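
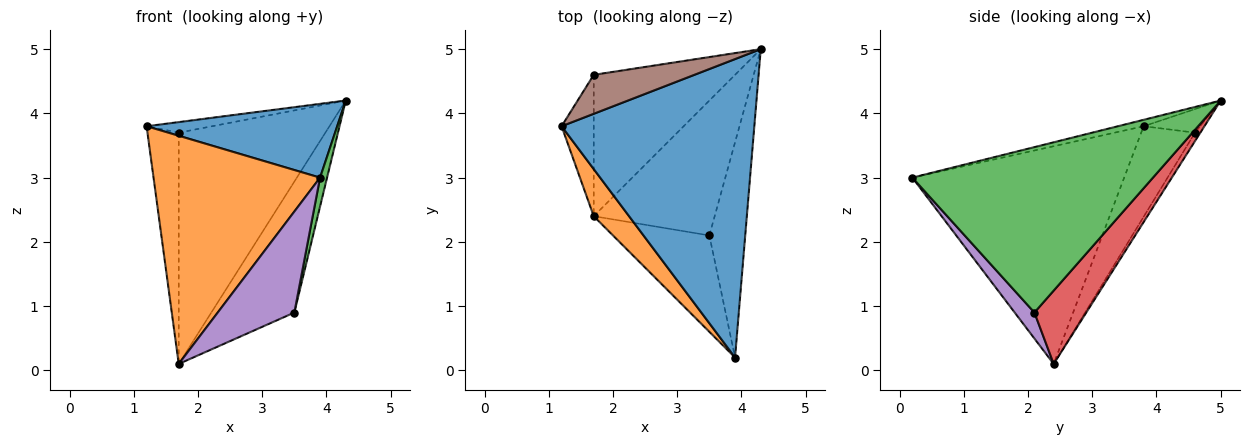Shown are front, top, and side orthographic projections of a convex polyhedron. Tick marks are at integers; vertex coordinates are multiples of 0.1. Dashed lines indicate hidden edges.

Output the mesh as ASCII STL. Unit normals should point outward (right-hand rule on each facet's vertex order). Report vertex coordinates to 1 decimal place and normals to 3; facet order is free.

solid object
 facet normal -0.032 -0.240 0.970
  outer loop
   vertex 3.9 0.2 3.0
   vertex 4.3 5.0 4.2
   vertex 1.2 3.8 3.8
  endloop
 endfacet
 facet normal -0.780 -0.613 0.127
  outer loop
   vertex 1.7 2.4 0.1
   vertex 3.9 0.2 3.0
   vertex 1.2 3.8 3.8
  endloop
 endfacet
 facet normal 0.977 -0.028 -0.212
  outer loop
   vertex 3.5 2.1 0.9
   vertex 4.3 5.0 4.2
   vertex 3.9 0.2 3.0
  endloop
 endfacet
 facet normal 0.399 0.639 -0.658
  outer loop
   vertex 3.5 2.1 0.9
   vertex 1.7 2.4 0.1
   vertex 4.3 5.0 4.2
  endloop
 endfacet
 facet normal 0.183 -0.711 -0.679
  outer loop
   vertex 3.5 2.1 0.9
   vertex 3.9 0.2 3.0
   vertex 1.7 2.4 0.1
  endloop
 endfacet
 facet normal -0.220 0.255 0.941
  outer loop
   vertex 1.7 4.6 3.7
   vertex 1.2 3.8 3.8
   vertex 4.3 5.0 4.2
  endloop
 endfacet
 facet normal -0.827 0.480 -0.293
  outer loop
   vertex 1.7 4.6 3.7
   vertex 1.7 2.4 0.1
   vertex 1.2 3.8 3.8
  endloop
 endfacet
 facet normal -0.031 0.853 -0.521
  outer loop
   vertex 1.7 4.6 3.7
   vertex 4.3 5.0 4.2
   vertex 1.7 2.4 0.1
  endloop
 endfacet
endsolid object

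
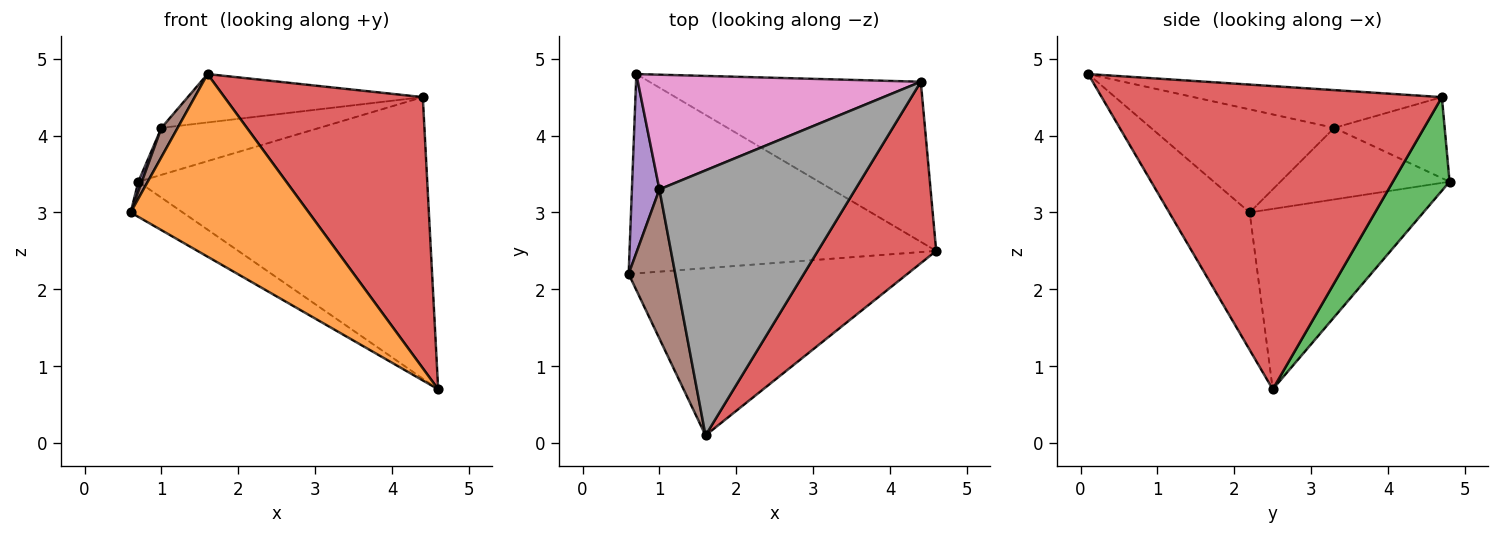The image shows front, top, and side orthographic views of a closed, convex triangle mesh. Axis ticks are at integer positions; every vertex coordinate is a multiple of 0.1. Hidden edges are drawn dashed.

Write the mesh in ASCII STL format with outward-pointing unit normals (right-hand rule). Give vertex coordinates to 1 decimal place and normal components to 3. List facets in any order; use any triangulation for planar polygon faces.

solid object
 facet normal -0.501 0.150 -0.852
  outer loop
   vertex 0.7 4.8 3.4
   vertex 4.6 2.5 0.7
   vertex 0.6 2.2 3.0
  endloop
 endfacet
 facet normal -0.316 -0.700 -0.641
  outer loop
   vertex 1.6 0.1 4.8
   vertex 0.6 2.2 3.0
   vertex 4.6 2.5 0.7
  endloop
 endfacet
 facet normal 0.168 0.857 -0.487
  outer loop
   vertex 4.4 4.7 4.5
   vertex 4.6 2.5 0.7
   vertex 0.7 4.8 3.4
  endloop
 endfacet
 facet normal 0.819 -0.477 0.319
  outer loop
   vertex 4.4 4.7 4.5
   vertex 1.6 0.1 4.8
   vertex 4.6 2.5 0.7
  endloop
 endfacet
 facet normal -0.933 -0.019 0.359
  outer loop
   vertex 1.0 3.3 4.1
   vertex 0.7 4.8 3.4
   vertex 0.6 2.2 3.0
  endloop
 endfacet
 facet normal -0.908 -0.080 0.411
  outer loop
   vertex 1.0 3.3 4.1
   vertex 0.6 2.2 3.0
   vertex 1.6 0.1 4.8
  endloop
 endfacet
 facet normal -0.256 0.366 0.895
  outer loop
   vertex 1.0 3.3 4.1
   vertex 4.4 4.7 4.5
   vertex 0.7 4.8 3.4
  endloop
 endfacet
 facet normal -0.186 0.176 0.966
  outer loop
   vertex 1.0 3.3 4.1
   vertex 1.6 0.1 4.8
   vertex 4.4 4.7 4.5
  endloop
 endfacet
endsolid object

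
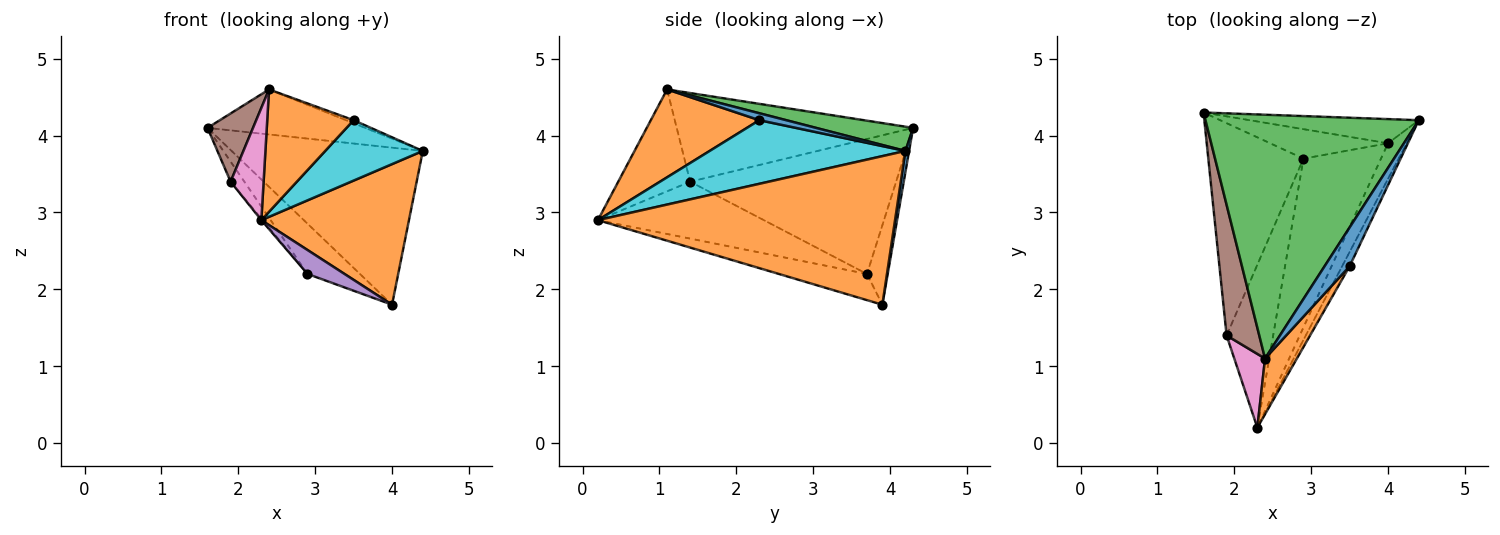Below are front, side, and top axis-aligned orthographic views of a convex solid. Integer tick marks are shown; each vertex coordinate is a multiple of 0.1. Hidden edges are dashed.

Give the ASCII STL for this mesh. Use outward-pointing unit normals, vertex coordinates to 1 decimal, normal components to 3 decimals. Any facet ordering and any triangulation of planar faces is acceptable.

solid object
 facet normal 0.019 0.988 -0.152
  outer loop
   vertex 4.0 3.9 1.8
   vertex 1.6 4.3 4.1
   vertex 4.4 4.2 3.8
  endloop
 endfacet
 facet normal 0.890 -0.442 -0.112
  outer loop
   vertex 4.0 3.9 1.8
   vertex 4.4 4.2 3.8
   vertex 2.3 0.2 2.9
  endloop
 endfacet
 facet normal 0.111 0.180 0.977
  outer loop
   vertex 2.4 1.1 4.6
   vertex 4.4 4.2 3.8
   vertex 1.6 4.3 4.1
  endloop
 endfacet
 facet normal -0.323 0.817 -0.479
  outer loop
   vertex 2.9 3.7 2.2
   vertex 1.6 4.3 4.1
   vertex 4.0 3.9 1.8
  endloop
 endfacet
 facet normal -0.317 -0.133 -0.939
  outer loop
   vertex 2.9 3.7 2.2
   vertex 4.0 3.9 1.8
   vertex 2.3 0.2 2.9
  endloop
 endfacet
 facet normal -0.923 -0.178 0.340
  outer loop
   vertex 1.9 1.4 3.4
   vertex 2.4 1.1 4.6
   vertex 1.6 4.3 4.1
  endloop
 endfacet
 facet normal -0.876 -0.402 0.265
  outer loop
   vertex 1.9 1.4 3.4
   vertex 2.3 0.2 2.9
   vertex 2.4 1.1 4.6
  endloop
 endfacet
 facet normal -0.816 0.055 -0.576
  outer loop
   vertex 1.9 1.4 3.4
   vertex 1.6 4.3 4.1
   vertex 2.9 3.7 2.2
  endloop
 endfacet
 facet normal -0.774 0.006 -0.633
  outer loop
   vertex 1.9 1.4 3.4
   vertex 2.9 3.7 2.2
   vertex 2.3 0.2 2.9
  endloop
 endfacet
 facet normal 0.890 -0.444 -0.105
  outer loop
   vertex 3.5 2.3 4.2
   vertex 2.3 0.2 2.9
   vertex 4.4 4.2 3.8
  endloop
 endfacet
 facet normal 0.266 0.076 0.961
  outer loop
   vertex 3.5 2.3 4.2
   vertex 4.4 4.2 3.8
   vertex 2.4 1.1 4.6
  endloop
 endfacet
 facet normal 0.753 -0.599 0.273
  outer loop
   vertex 3.5 2.3 4.2
   vertex 2.4 1.1 4.6
   vertex 2.3 0.2 2.9
  endloop
 endfacet
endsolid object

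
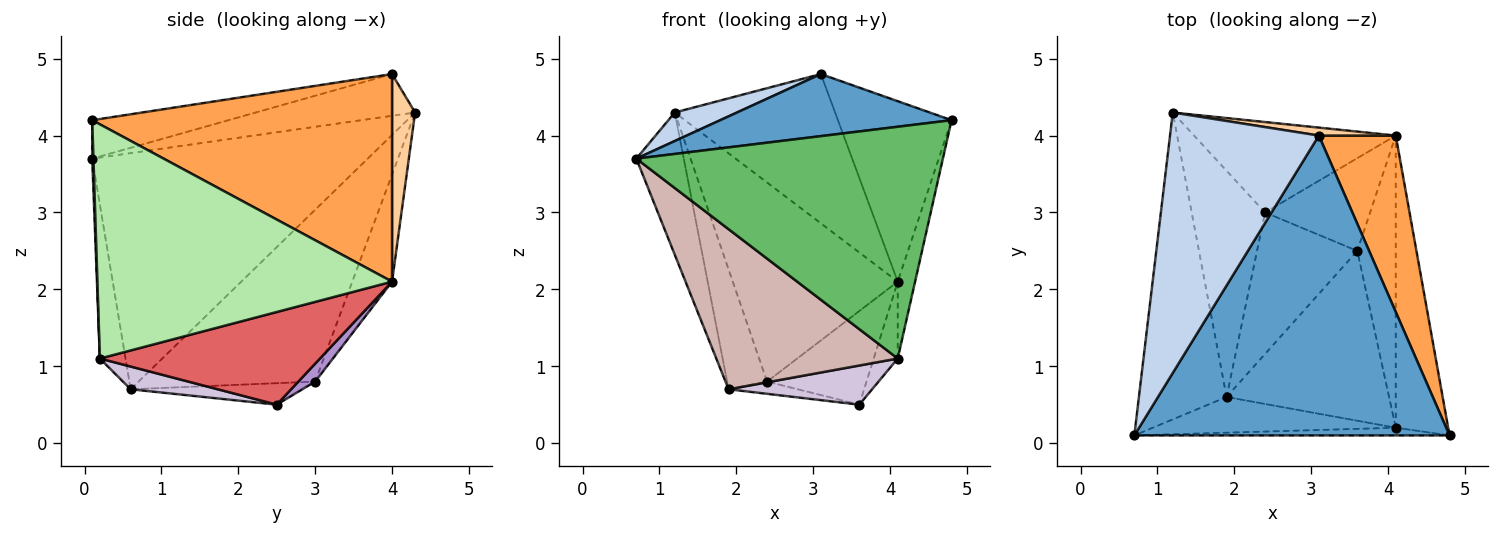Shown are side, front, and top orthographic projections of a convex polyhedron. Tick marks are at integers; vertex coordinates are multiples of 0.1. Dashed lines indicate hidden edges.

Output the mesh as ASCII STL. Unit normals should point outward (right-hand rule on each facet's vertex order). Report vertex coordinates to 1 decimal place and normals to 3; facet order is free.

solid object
 facet normal -0.119 -0.201 0.972
  outer loop
   vertex 3.1 4.0 4.8
   vertex 0.7 0.1 3.7
   vertex 4.8 0.1 4.2
  endloop
 endfacet
 facet normal -0.269 -0.105 0.958
  outer loop
   vertex 3.1 4.0 4.8
   vertex 1.2 4.3 4.3
   vertex 0.7 0.1 3.7
  endloop
 endfacet
 facet normal 0.884 0.335 0.327
  outer loop
   vertex 3.1 4.0 4.8
   vertex 4.8 0.1 4.2
   vertex 4.1 4.0 2.1
  endloop
 endfacet
 facet normal 0.142 0.988 0.053
  outer loop
   vertex 3.1 4.0 4.8
   vertex 4.1 4.0 2.1
   vertex 1.2 4.3 4.3
  endloop
 endfacet
 facet normal 0.004 -0.999 -0.033
  outer loop
   vertex 4.1 0.2 1.1
   vertex 4.8 0.1 4.2
   vertex 0.7 0.1 3.7
  endloop
 endfacet
 facet normal 0.974 0.057 -0.218
  outer loop
   vertex 4.1 0.2 1.1
   vertex 4.1 4.0 2.1
   vertex 4.8 0.1 4.2
  endloop
 endfacet
 facet normal 0.919 0.100 -0.381
  outer loop
   vertex 4.1 0.2 1.1
   vertex 3.6 2.5 0.5
   vertex 4.1 4.0 2.1
  endloop
 endfacet
 facet normal -0.214 0.889 -0.404
  outer loop
   vertex 2.4 3.0 0.8
   vertex 1.2 4.3 4.3
   vertex 4.1 4.0 2.1
  endloop
 endfacet
 facet normal 0.119 0.705 -0.699
  outer loop
   vertex 2.4 3.0 0.8
   vertex 4.1 4.0 2.1
   vertex 3.6 2.5 0.5
  endloop
 endfacet
 facet normal 0.135 -0.223 -0.966
  outer loop
   vertex 1.9 0.6 0.7
   vertex 3.6 2.5 0.5
   vertex 4.1 0.2 1.1
  endloop
 endfacet
 facet normal -0.209 0.084 -0.974
  outer loop
   vertex 1.9 0.6 0.7
   vertex 2.4 3.0 0.8
   vertex 3.6 2.5 0.5
  endloop
 endfacet
 facet normal -0.137 -0.967 -0.216
  outer loop
   vertex 1.9 0.6 0.7
   vertex 4.1 0.2 1.1
   vertex 0.7 0.1 3.7
  endloop
 endfacet
 facet normal -0.925 0.159 -0.344
  outer loop
   vertex 1.9 0.6 0.7
   vertex 0.7 0.1 3.7
   vertex 1.2 4.3 4.3
  endloop
 endfacet
 facet normal -0.900 0.204 -0.384
  outer loop
   vertex 1.9 0.6 0.7
   vertex 1.2 4.3 4.3
   vertex 2.4 3.0 0.8
  endloop
 endfacet
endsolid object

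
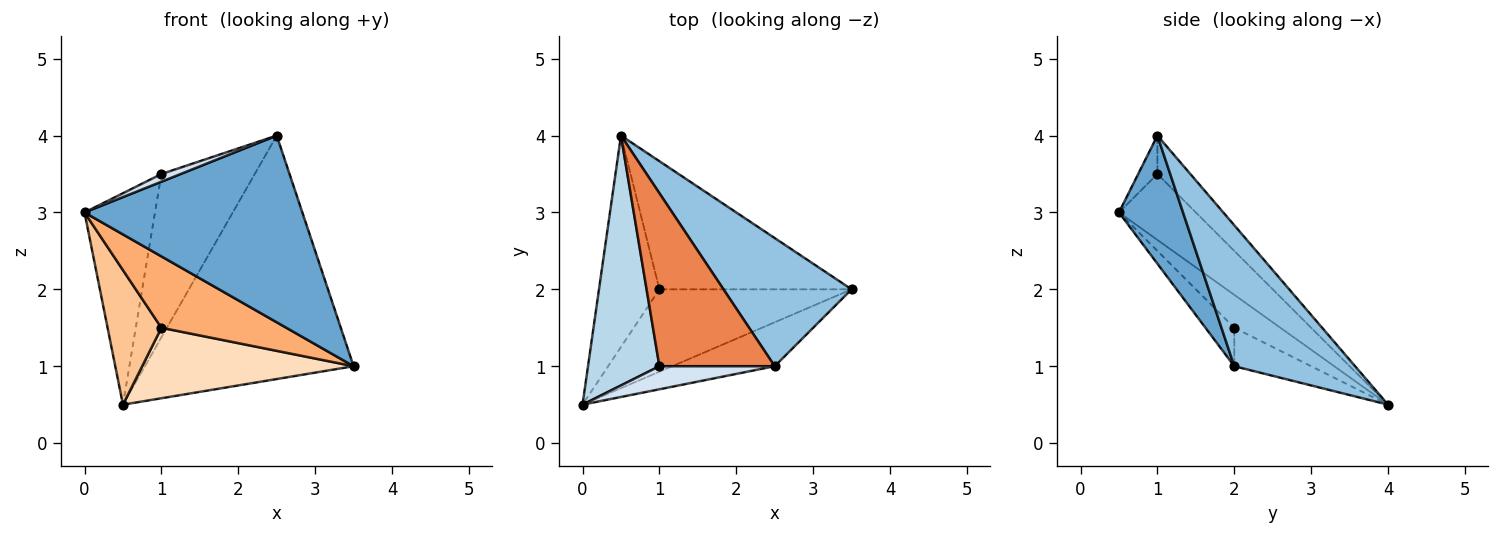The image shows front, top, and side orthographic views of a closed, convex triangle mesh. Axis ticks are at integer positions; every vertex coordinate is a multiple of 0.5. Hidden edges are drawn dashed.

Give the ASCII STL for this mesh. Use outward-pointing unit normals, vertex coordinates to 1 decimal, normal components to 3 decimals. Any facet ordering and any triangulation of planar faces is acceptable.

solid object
 facet normal 0.275 -0.936 -0.220
  outer loop
   vertex 2.5 1.0 4.0
   vertex 0.0 0.5 3.0
   vertex 3.5 2.0 1.0
  endloop
 endfacet
 facet normal 0.456 0.788 0.415
  outer loop
   vertex 2.5 1.0 4.0
   vertex 3.5 2.0 1.0
   vertex 0.5 4.0 0.5
  endloop
 endfacet
 facet normal -0.576 0.528 0.624
  outer loop
   vertex 1.0 1.0 3.5
   vertex 0.5 4.0 0.5
   vertex 0.0 0.5 3.0
  endloop
 endfacet
 facet normal -0.302 -0.302 0.905
  outer loop
   vertex 1.0 1.0 3.5
   vertex 0.0 0.5 3.0
   vertex 2.5 1.0 4.0
  endloop
 endfacet
 facet normal -0.236 0.667 0.707
  outer loop
   vertex 1.0 1.0 3.5
   vertex 2.5 1.0 4.0
   vertex 0.5 4.0 0.5
  endloop
 endfacet
 facet normal -0.149 -0.648 -0.747
  outer loop
   vertex 1.0 2.0 1.5
   vertex 3.5 2.0 1.0
   vertex 0.0 0.5 3.0
  endloop
 endfacet
 facet normal -0.418 -0.488 -0.766
  outer loop
   vertex 1.0 2.0 1.5
   vertex 0.0 0.5 3.0
   vertex 0.5 4.0 0.5
  endloop
 endfacet
 facet normal -0.173 -0.475 -0.863
  outer loop
   vertex 1.0 2.0 1.5
   vertex 0.5 4.0 0.5
   vertex 3.5 2.0 1.0
  endloop
 endfacet
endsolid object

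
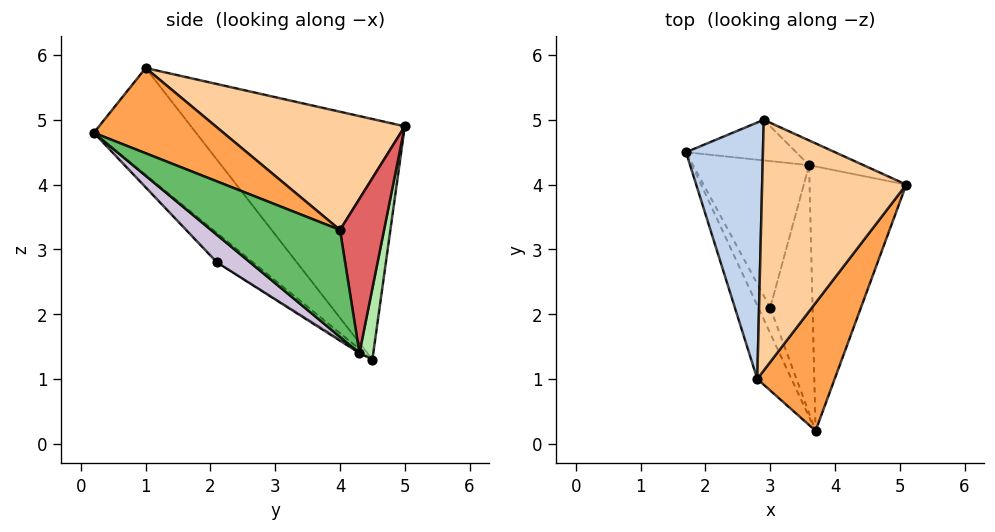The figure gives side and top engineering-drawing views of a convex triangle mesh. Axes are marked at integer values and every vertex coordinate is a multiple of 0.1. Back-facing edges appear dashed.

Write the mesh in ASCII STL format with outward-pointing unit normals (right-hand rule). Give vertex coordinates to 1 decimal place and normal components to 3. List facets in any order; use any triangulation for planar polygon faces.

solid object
 facet normal -0.784 -0.568 -0.251
  outer loop
   vertex 2.8 1.0 5.8
   vertex 1.7 4.5 1.3
   vertex 3.7 0.2 4.8
  endloop
 endfacet
 facet normal -0.948 0.092 0.303
  outer loop
   vertex 2.8 1.0 5.8
   vertex 2.9 5.0 4.9
   vertex 1.7 4.5 1.3
  endloop
 endfacet
 facet normal 0.740 -0.007 0.672
  outer loop
   vertex 2.8 1.0 5.8
   vertex 3.7 0.2 4.8
   vertex 5.1 4.0 3.3
  endloop
 endfacet
 facet normal 0.626 0.156 0.764
  outer loop
   vertex 2.8 1.0 5.8
   vertex 5.1 4.0 3.3
   vertex 2.9 5.0 4.9
  endloop
 endfacet
 facet normal 0.653 -0.474 -0.591
  outer loop
   vertex 3.6 4.3 1.4
   vertex 5.1 4.0 3.3
   vertex 3.7 0.2 4.8
  endloop
 endfacet
 facet normal 0.112 0.978 -0.173
  outer loop
   vertex 3.6 4.3 1.4
   vertex 1.7 4.5 1.3
   vertex 2.9 5.0 4.9
  endloop
 endfacet
 facet normal 0.338 0.934 -0.119
  outer loop
   vertex 3.6 4.3 1.4
   vertex 2.9 5.0 4.9
   vertex 5.1 4.0 3.3
  endloop
 endfacet
 facet normal -0.746 -0.593 -0.302
  outer loop
   vertex 3.0 2.1 2.8
   vertex 3.7 0.2 4.8
   vertex 1.7 4.5 1.3
  endloop
 endfacet
 facet normal -0.012 -0.535 -0.845
  outer loop
   vertex 3.0 2.1 2.8
   vertex 1.7 4.5 1.3
   vertex 3.6 4.3 1.4
  endloop
 endfacet
 facet normal 0.450 -0.564 -0.693
  outer loop
   vertex 3.0 2.1 2.8
   vertex 3.6 4.3 1.4
   vertex 3.7 0.2 4.8
  endloop
 endfacet
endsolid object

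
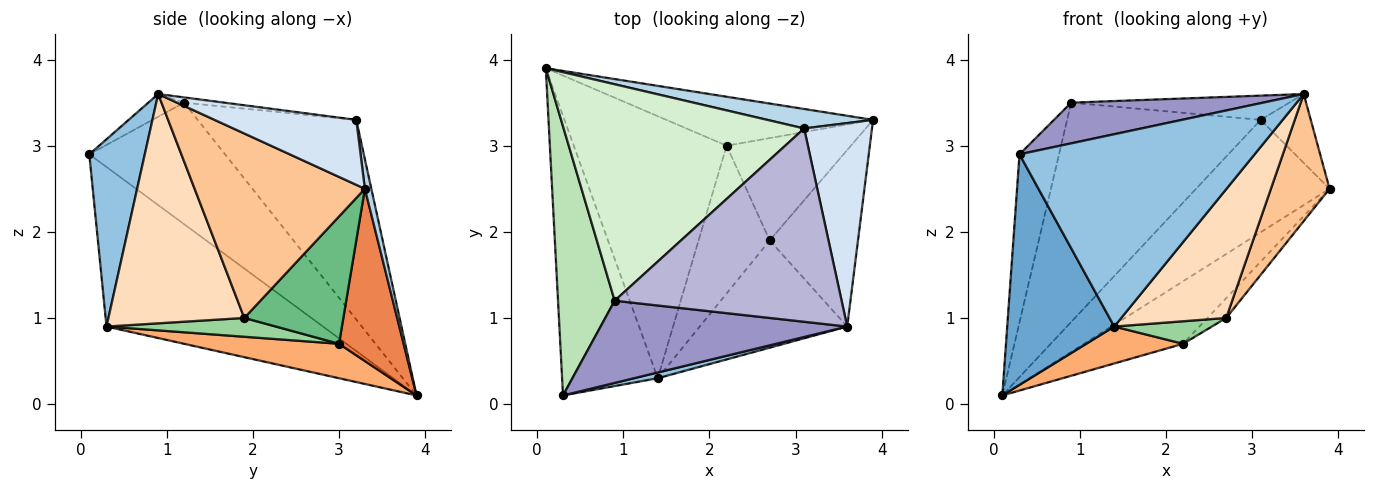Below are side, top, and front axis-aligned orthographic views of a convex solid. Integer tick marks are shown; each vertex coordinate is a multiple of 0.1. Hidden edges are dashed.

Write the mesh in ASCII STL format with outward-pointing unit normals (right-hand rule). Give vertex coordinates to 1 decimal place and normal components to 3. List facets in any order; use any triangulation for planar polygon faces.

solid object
 facet normal -0.790 -0.390 -0.473
  outer loop
   vertex 1.4 0.3 0.9
   vertex 0.3 0.1 2.9
   vertex 0.1 3.9 0.1
  endloop
 endfacet
 facet normal 0.230 -0.973 0.029
  outer loop
   vertex 1.4 0.3 0.9
   vertex 3.6 0.9 3.6
   vertex 0.3 0.1 2.9
  endloop
 endfacet
 facet normal 0.048 0.984 0.171
  outer loop
   vertex 3.1 3.2 3.3
   vertex 3.9 3.3 2.5
   vertex 0.1 3.9 0.1
  endloop
 endfacet
 facet normal 0.672 0.238 0.702
  outer loop
   vertex 3.1 3.2 3.3
   vertex 3.6 0.9 3.6
   vertex 3.9 3.3 2.5
  endloop
 endfacet
 facet normal 0.457 0.701 -0.548
  outer loop
   vertex 2.2 3.0 0.7
   vertex 0.1 3.9 0.1
   vertex 3.9 3.3 2.5
  endloop
 endfacet
 facet normal 0.218 -0.136 -0.966
  outer loop
   vertex 2.2 3.0 0.7
   vertex 1.4 0.3 0.9
   vertex 0.1 3.9 0.1
  endloop
 endfacet
 facet normal 0.861 -0.297 -0.412
  outer loop
   vertex 2.7 1.9 1.0
   vertex 3.9 3.3 2.5
   vertex 3.6 0.9 3.6
  endloop
 endfacet
 facet normal 0.705 -0.545 -0.454
  outer loop
   vertex 2.7 1.9 1.0
   vertex 3.6 0.9 3.6
   vertex 1.4 0.3 0.9
  endloop
 endfacet
 facet normal 0.709 0.134 -0.692
  outer loop
   vertex 2.7 1.9 1.0
   vertex 2.2 3.0 0.7
   vertex 3.9 3.3 2.5
  endloop
 endfacet
 facet normal 0.253 -0.146 -0.956
  outer loop
   vertex 2.7 1.9 1.0
   vertex 1.4 0.3 0.9
   vertex 2.2 3.0 0.7
  endloop
 endfacet
 facet normal -0.876 0.255 0.409
  outer loop
   vertex 0.9 1.2 3.5
   vertex 0.1 3.9 0.1
   vertex 0.3 0.1 2.9
  endloop
 endfacet
 facet normal -0.504 0.615 0.607
  outer loop
   vertex 0.9 1.2 3.5
   vertex 3.1 3.2 3.3
   vertex 0.1 3.9 0.1
  endloop
 endfacet
 facet normal -0.082 -0.442 0.893
  outer loop
   vertex 0.9 1.2 3.5
   vertex 0.3 0.1 2.9
   vertex 3.6 0.9 3.6
  endloop
 endfacet
 facet normal -0.023 0.124 0.992
  outer loop
   vertex 0.9 1.2 3.5
   vertex 3.6 0.9 3.6
   vertex 3.1 3.2 3.3
  endloop
 endfacet
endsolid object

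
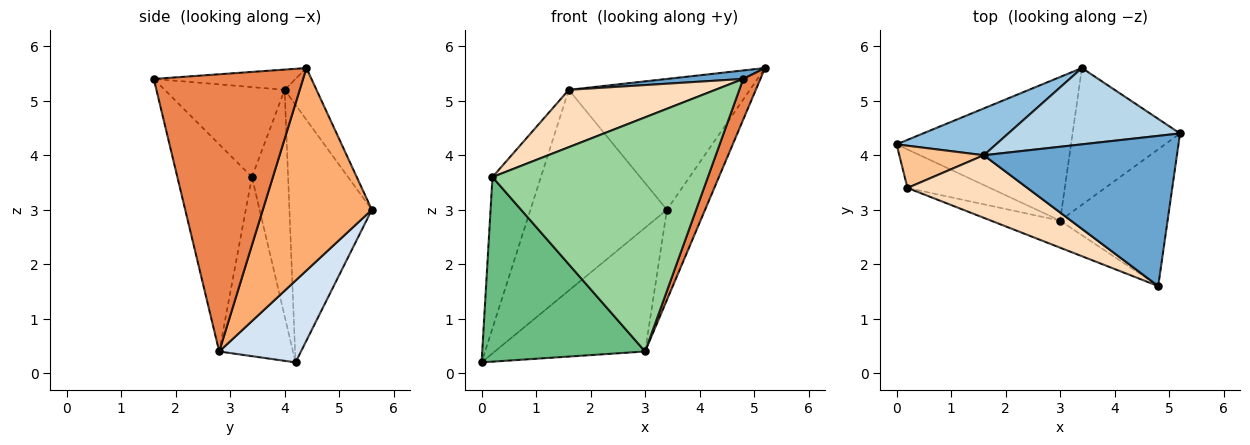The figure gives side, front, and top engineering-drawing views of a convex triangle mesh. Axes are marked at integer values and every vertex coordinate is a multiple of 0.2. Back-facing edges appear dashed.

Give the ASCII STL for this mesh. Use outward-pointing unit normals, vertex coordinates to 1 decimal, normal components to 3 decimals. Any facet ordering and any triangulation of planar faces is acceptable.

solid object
 facet normal -0.104 -0.056 0.993
  outer loop
   vertex 1.6 4.0 5.2
   vertex 4.8 1.6 5.4
   vertex 5.2 4.4 5.6
  endloop
 endfacet
 facet normal -0.507 0.839 0.196
  outer loop
   vertex 1.6 4.0 5.2
   vertex 3.4 5.6 3.0
   vertex 0.0 4.2 0.2
  endloop
 endfacet
 facet normal -0.150 0.854 0.498
  outer loop
   vertex 1.6 4.0 5.2
   vertex 5.2 4.4 5.6
   vertex 3.4 5.6 3.0
  endloop
 endfacet
 facet normal 0.335 0.615 -0.714
  outer loop
   vertex 3.0 2.8 0.4
   vertex 0.0 4.2 0.2
   vertex 3.4 5.6 3.0
  endloop
 endfacet
 facet normal 0.927 -0.107 -0.359
  outer loop
   vertex 3.0 2.8 0.4
   vertex 5.2 4.4 5.6
   vertex 4.8 1.6 5.4
  endloop
 endfacet
 facet normal 0.844 0.295 -0.448
  outer loop
   vertex 3.0 2.8 0.4
   vertex 3.4 5.6 3.0
   vertex 5.2 4.4 5.6
  endloop
 endfacet
 facet normal -0.584 0.782 0.218
  outer loop
   vertex 0.2 3.4 3.6
   vertex 1.6 4.0 5.2
   vertex 0.0 4.2 0.2
  endloop
 endfacet
 facet normal -0.484 -0.591 0.645
  outer loop
   vertex 0.2 3.4 3.6
   vertex 4.8 1.6 5.4
   vertex 1.6 4.0 5.2
  endloop
 endfacet
 facet normal -0.405 -0.895 -0.187
  outer loop
   vertex 0.2 3.4 3.6
   vertex 0.0 4.2 0.2
   vertex 3.0 2.8 0.4
  endloop
 endfacet
 facet normal -0.325 -0.939 -0.108
  outer loop
   vertex 0.2 3.4 3.6
   vertex 3.0 2.8 0.4
   vertex 4.8 1.6 5.4
  endloop
 endfacet
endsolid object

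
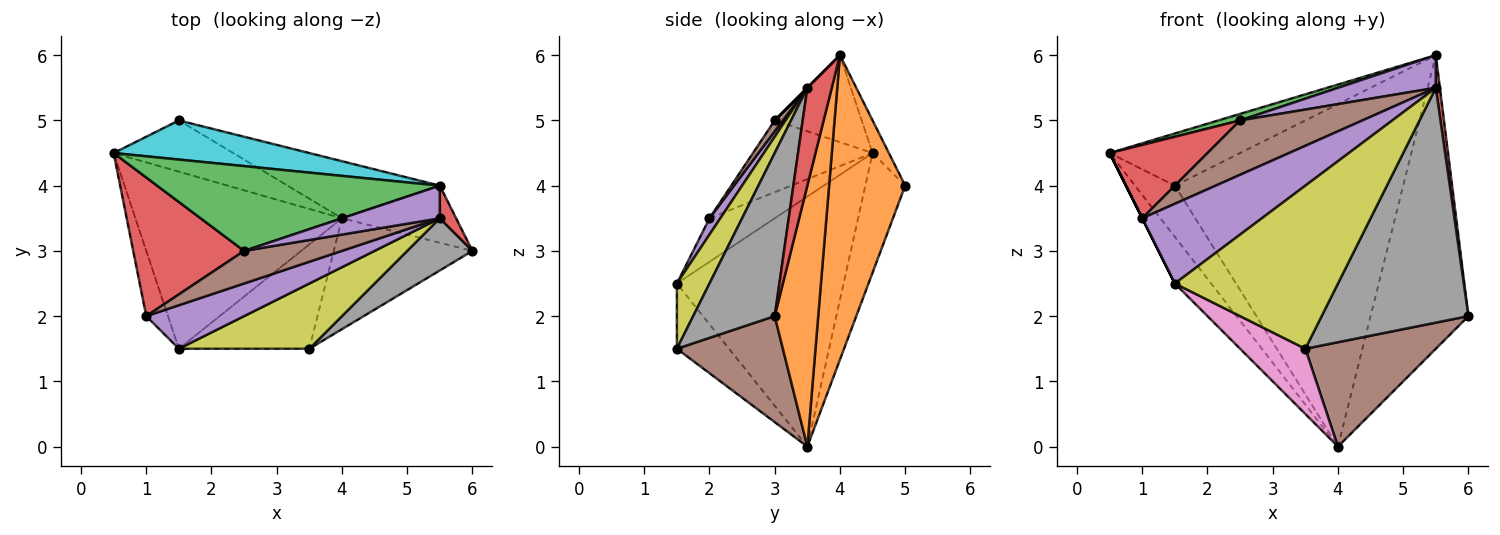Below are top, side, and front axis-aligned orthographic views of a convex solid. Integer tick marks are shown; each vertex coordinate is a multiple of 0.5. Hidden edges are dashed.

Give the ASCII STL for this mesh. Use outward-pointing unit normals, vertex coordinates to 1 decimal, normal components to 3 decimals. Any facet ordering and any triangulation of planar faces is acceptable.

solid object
 facet normal -0.760 0.165 -0.628
  outer loop
   vertex 4.0 3.5 0.0
   vertex 1.5 1.5 2.5
   vertex 0.5 4.5 4.5
  endloop
 endfacet
 facet normal 0.400 0.900 -0.175
  outer loop
   vertex 4.0 3.5 0.0
   vertex 5.5 4.0 6.0
   vertex 6.0 3.0 2.0
  endloop
 endfacet
 facet normal -0.293 -0.073 0.953
  outer loop
   vertex 2.5 3.0 5.0
   vertex 5.5 4.0 6.0
   vertex 0.5 4.5 4.5
  endloop
 endfacet
 facet normal 0.973 -0.162 0.162
  outer loop
   vertex 5.5 3.5 5.5
   vertex 6.0 3.0 2.0
   vertex 5.5 4.0 6.0
  endloop
 endfacet
 facet normal 0.000 -0.707 0.707
  outer loop
   vertex 5.5 3.5 5.5
   vertex 5.5 4.0 6.0
   vertex 2.5 3.0 5.0
  endloop
 endfacet
 facet normal 0.487 -0.599 -0.636
  outer loop
   vertex 3.5 1.5 1.5
   vertex 4.0 3.5 0.0
   vertex 6.0 3.0 2.0
  endloop
 endfacet
 facet normal -0.390 -0.488 -0.781
  outer loop
   vertex 3.5 1.5 1.5
   vertex 1.5 1.5 2.5
   vertex 4.0 3.5 0.0
  endloop
 endfacet
 facet normal 0.477 -0.858 0.191
  outer loop
   vertex 3.5 1.5 1.5
   vertex 6.0 3.0 2.0
   vertex 5.5 3.5 5.5
  endloop
 endfacet
 facet normal 0.183 -0.913 0.365
  outer loop
   vertex 3.5 1.5 1.5
   vertex 5.5 3.5 5.5
   vertex 1.5 1.5 2.5
  endloop
 endfacet
 facet normal -0.100 0.796 0.597
  outer loop
   vertex 1.5 5.0 4.0
   vertex 0.5 4.5 4.5
   vertex 5.5 4.0 6.0
  endloop
 endfacet
 facet normal -0.577 0.577 -0.577
  outer loop
   vertex 1.5 5.0 4.0
   vertex 4.0 3.5 0.0
   vertex 0.5 4.5 4.5
  endloop
 endfacet
 facet normal 0.312 0.937 -0.156
  outer loop
   vertex 1.5 5.0 4.0
   vertex 5.5 4.0 6.0
   vertex 4.0 3.5 0.0
  endloop
 endfacet
 facet normal -0.894 0.000 -0.447
  outer loop
   vertex 1.0 2.0 3.5
   vertex 0.5 4.5 4.5
   vertex 1.5 1.5 2.5
  endloop
 endfacet
 facet normal -0.496 -0.406 0.767
  outer loop
   vertex 1.0 2.0 3.5
   vertex 2.5 3.0 5.0
   vertex 0.5 4.5 4.5
  endloop
 endfacet
 facet normal 0.080 -0.875 0.477
  outer loop
   vertex 1.0 2.0 3.5
   vertex 1.5 1.5 2.5
   vertex 5.5 3.5 5.5
  endloop
 endfacet
 facet normal 0.057 -0.856 0.514
  outer loop
   vertex 1.0 2.0 3.5
   vertex 5.5 3.5 5.5
   vertex 2.5 3.0 5.0
  endloop
 endfacet
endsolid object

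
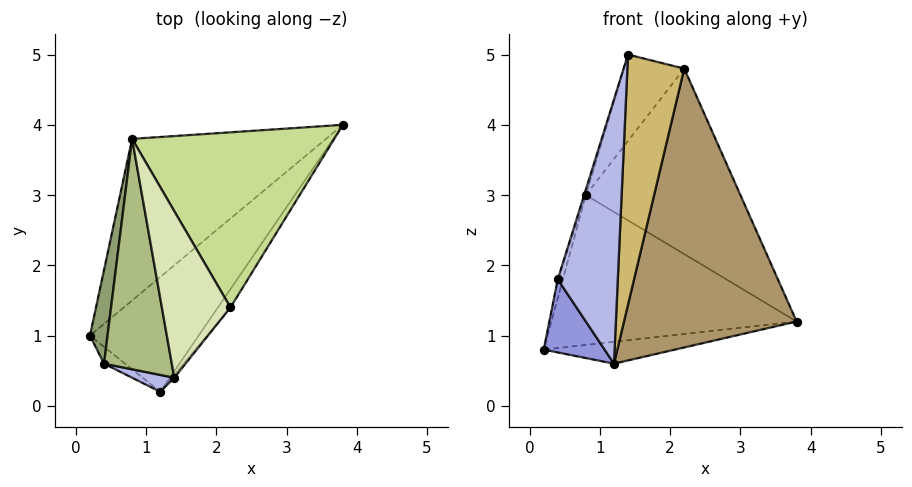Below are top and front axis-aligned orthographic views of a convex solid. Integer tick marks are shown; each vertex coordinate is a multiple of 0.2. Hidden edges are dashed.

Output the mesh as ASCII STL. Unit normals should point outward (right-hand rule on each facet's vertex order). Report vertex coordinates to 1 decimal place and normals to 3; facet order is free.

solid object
 facet normal -0.047 0.187 -0.981
  outer loop
   vertex 1.2 0.2 0.6
   vertex 0.2 1.0 0.8
   vertex 3.8 4.0 1.2
  endloop
 endfacet
 facet normal -0.437 0.612 -0.660
  outer loop
   vertex 0.8 3.8 3.0
   vertex 3.8 4.0 1.2
   vertex 0.2 1.0 0.8
  endloop
 endfacet
 facet normal -0.636 -0.752 -0.173
  outer loop
   vertex 0.4 0.6 1.8
   vertex 0.2 1.0 0.8
   vertex 1.2 0.2 0.6
  endloop
 endfacet
 facet normal -0.374 -0.925 0.059
  outer loop
   vertex 0.4 0.6 1.8
   vertex 1.2 0.2 0.6
   vertex 1.4 0.4 5.0
  endloop
 endfacet
 facet normal -0.976 0.042 0.212
  outer loop
   vertex 0.4 0.6 1.8
   vertex 0.8 3.8 3.0
   vertex 0.2 1.0 0.8
  endloop
 endfacet
 facet normal -0.954 0.007 0.299
  outer loop
   vertex 0.4 0.6 1.8
   vertex 1.4 0.4 5.0
   vertex 0.8 3.8 3.0
  endloop
 endfacet
 facet normal 0.342 0.683 0.645
  outer loop
   vertex 2.2 1.4 4.8
   vertex 3.8 4.0 1.2
   vertex 0.8 3.8 3.0
  endloop
 endfacet
 facet normal -0.333 0.434 0.837
  outer loop
   vertex 2.2 1.4 4.8
   vertex 0.8 3.8 3.0
   vertex 1.4 0.4 5.0
  endloop
 endfacet
 facet normal 0.827 -0.560 -0.037
  outer loop
   vertex 2.2 1.4 4.8
   vertex 1.2 0.2 0.6
   vertex 3.8 4.0 1.2
  endloop
 endfacet
 facet normal 0.780 -0.626 -0.007
  outer loop
   vertex 2.2 1.4 4.8
   vertex 1.4 0.4 5.0
   vertex 1.2 0.2 0.6
  endloop
 endfacet
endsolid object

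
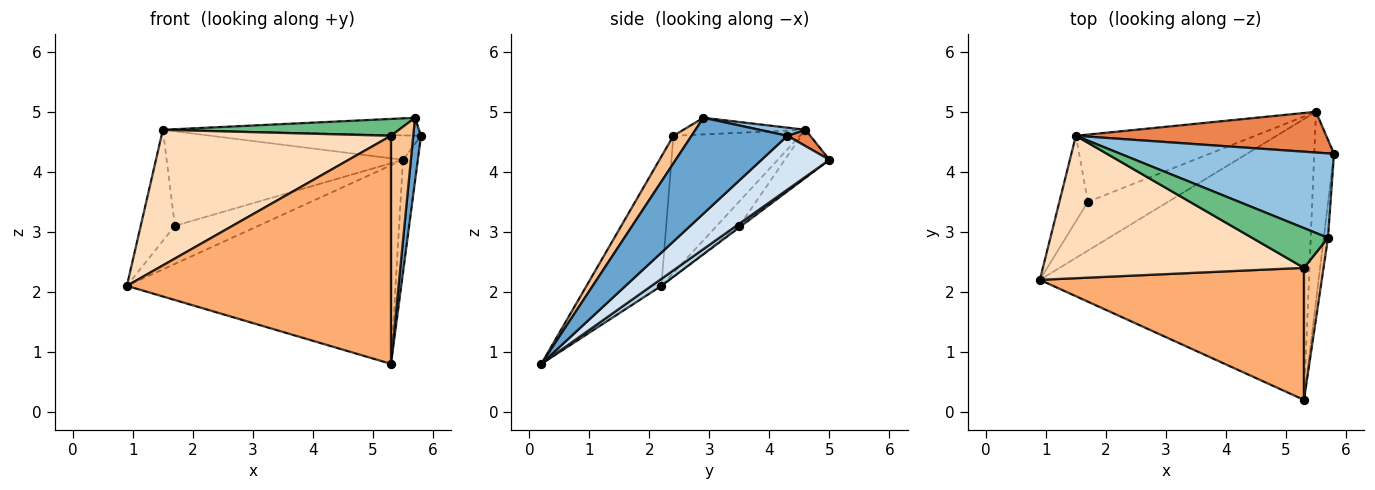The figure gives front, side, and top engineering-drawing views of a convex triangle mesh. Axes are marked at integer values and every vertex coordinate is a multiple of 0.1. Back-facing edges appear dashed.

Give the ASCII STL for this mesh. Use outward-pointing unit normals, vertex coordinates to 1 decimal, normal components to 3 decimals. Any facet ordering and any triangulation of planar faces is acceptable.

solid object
 facet normal 0.996 -0.081 -0.044
  outer loop
   vertex 5.7 2.9 4.9
   vertex 5.3 0.2 0.8
   vertex 5.8 4.3 4.6
  endloop
 endfacet
 facet normal 0.037 0.207 0.978
  outer loop
   vertex 1.5 4.6 4.7
   vertex 5.7 2.9 4.9
   vertex 5.8 4.3 4.6
  endloop
 endfacet
 facet normal 0.021 0.577 -0.816
  outer loop
   vertex 5.5 5.0 4.2
   vertex 5.3 0.2 0.8
   vertex 0.9 2.2 2.1
  endloop
 endfacet
 facet normal 0.919 0.201 -0.338
  outer loop
   vertex 5.5 5.0 4.2
   vertex 5.8 4.3 4.6
   vertex 5.3 0.2 0.8
  endloop
 endfacet
 facet normal 0.056 0.513 0.856
  outer loop
   vertex 5.5 5.0 4.2
   vertex 1.5 4.6 4.7
   vertex 5.8 4.3 4.6
  endloop
 endfacet
 facet normal -0.238 -0.840 0.487
  outer loop
   vertex 5.3 2.4 4.6
   vertex 0.9 2.2 2.1
   vertex 5.3 0.2 0.8
  endloop
 endfacet
 facet normal 0.577 -0.707 0.409
  outer loop
   vertex 5.3 2.4 4.6
   vertex 5.3 0.2 0.8
   vertex 5.7 2.9 4.9
  endloop
 endfacet
 facet normal -0.355 -0.645 0.677
  outer loop
   vertex 5.3 2.4 4.6
   vertex 1.5 4.6 4.7
   vertex 0.9 2.2 2.1
  endloop
 endfacet
 facet normal -0.198 -0.383 0.902
  outer loop
   vertex 5.3 2.4 4.6
   vertex 5.7 2.9 4.9
   vertex 1.5 4.6 4.7
  endloop
 endfacet
 facet normal -0.465 0.702 -0.540
  outer loop
   vertex 1.7 3.5 3.1
   vertex 0.9 2.2 2.1
   vertex 1.5 4.6 4.7
  endloop
 endfacet
 facet normal -0.015 0.615 -0.788
  outer loop
   vertex 1.7 3.5 3.1
   vertex 5.5 5.0 4.2
   vertex 0.9 2.2 2.1
  endloop
 endfacet
 facet normal -0.152 0.805 -0.573
  outer loop
   vertex 1.7 3.5 3.1
   vertex 1.5 4.6 4.7
   vertex 5.5 5.0 4.2
  endloop
 endfacet
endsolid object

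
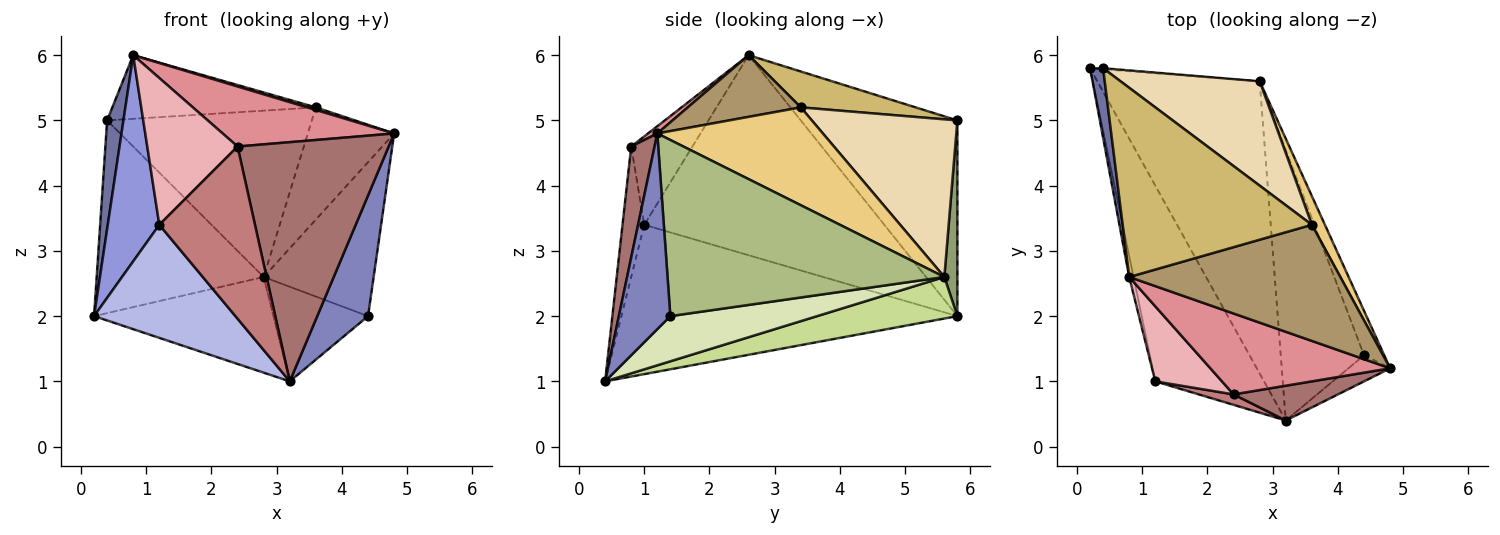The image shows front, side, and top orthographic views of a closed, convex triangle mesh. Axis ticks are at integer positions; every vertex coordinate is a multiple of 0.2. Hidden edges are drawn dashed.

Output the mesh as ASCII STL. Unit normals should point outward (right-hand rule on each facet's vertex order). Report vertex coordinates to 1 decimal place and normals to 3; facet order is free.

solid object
 facet normal -0.992 -0.103 0.066
  outer loop
   vertex 0.4 5.8 5.0
   vertex 0.2 5.8 2.0
   vertex 0.8 2.6 6.0
  endloop
 endfacet
 facet normal 0.704 -0.694 -0.150
  outer loop
   vertex 4.4 1.4 2.0
   vertex 4.8 1.2 4.8
   vertex 3.2 0.4 1.0
  endloop
 endfacet
 facet normal -0.978 -0.210 -0.021
  outer loop
   vertex 1.2 1.0 3.4
   vertex 0.8 2.6 6.0
   vertex 0.2 5.8 2.0
  endloop
 endfacet
 facet normal -0.765 -0.322 -0.557
  outer loop
   vertex 1.2 1.0 3.4
   vertex 0.2 5.8 2.0
   vertex 3.2 0.4 1.0
  endloop
 endfacet
 facet normal 0.078 0.997 -0.005
  outer loop
   vertex 2.8 5.6 2.6
   vertex 0.2 5.8 2.0
   vertex 0.4 5.8 5.0
  endloop
 endfacet
 facet normal 0.924 0.367 -0.106
  outer loop
   vertex 2.8 5.6 2.6
   vertex 4.8 1.2 4.8
   vertex 4.4 1.4 2.0
  endloop
 endfacet
 facet normal 0.236 0.302 -0.923
  outer loop
   vertex 2.8 5.6 2.6
   vertex 3.2 0.4 1.0
   vertex 0.2 5.8 2.0
  endloop
 endfacet
 facet normal 0.456 0.294 -0.840
  outer loop
   vertex 2.8 5.6 2.6
   vertex 4.4 1.4 2.0
   vertex 3.2 0.4 1.0
  endloop
 endfacet
 facet normal 0.280 -0.022 0.960
  outer loop
   vertex 3.6 3.4 5.2
   vertex 0.8 2.6 6.0
   vertex 4.8 1.2 4.8
  endloop
 endfacet
 facet normal 0.177 0.314 0.933
  outer loop
   vertex 3.6 3.4 5.2
   vertex 0.4 5.8 5.0
   vertex 0.8 2.6 6.0
  endloop
 endfacet
 facet normal 0.881 0.459 0.117
  outer loop
   vertex 3.6 3.4 5.2
   vertex 4.8 1.2 4.8
   vertex 2.8 5.6 2.6
  endloop
 endfacet
 facet normal 0.516 0.726 0.455
  outer loop
   vertex 3.6 3.4 5.2
   vertex 2.8 5.6 2.6
   vertex 0.4 5.8 5.0
  endloop
 endfacet
 facet normal 0.151 -0.978 0.142
  outer loop
   vertex 2.4 0.8 4.6
   vertex 3.2 0.4 1.0
   vertex 4.8 1.2 4.8
  endloop
 endfacet
 facet normal -0.221 -0.973 0.059
  outer loop
   vertex 2.4 0.8 4.6
   vertex 1.2 1.0 3.4
   vertex 3.2 0.4 1.0
  endloop
 endfacet
 facet normal 0.032 -0.596 0.803
  outer loop
   vertex 2.4 0.8 4.6
   vertex 4.8 1.2 4.8
   vertex 0.8 2.6 6.0
  endloop
 endfacet
 facet normal -0.517 -0.762 0.390
  outer loop
   vertex 2.4 0.8 4.6
   vertex 0.8 2.6 6.0
   vertex 1.2 1.0 3.4
  endloop
 endfacet
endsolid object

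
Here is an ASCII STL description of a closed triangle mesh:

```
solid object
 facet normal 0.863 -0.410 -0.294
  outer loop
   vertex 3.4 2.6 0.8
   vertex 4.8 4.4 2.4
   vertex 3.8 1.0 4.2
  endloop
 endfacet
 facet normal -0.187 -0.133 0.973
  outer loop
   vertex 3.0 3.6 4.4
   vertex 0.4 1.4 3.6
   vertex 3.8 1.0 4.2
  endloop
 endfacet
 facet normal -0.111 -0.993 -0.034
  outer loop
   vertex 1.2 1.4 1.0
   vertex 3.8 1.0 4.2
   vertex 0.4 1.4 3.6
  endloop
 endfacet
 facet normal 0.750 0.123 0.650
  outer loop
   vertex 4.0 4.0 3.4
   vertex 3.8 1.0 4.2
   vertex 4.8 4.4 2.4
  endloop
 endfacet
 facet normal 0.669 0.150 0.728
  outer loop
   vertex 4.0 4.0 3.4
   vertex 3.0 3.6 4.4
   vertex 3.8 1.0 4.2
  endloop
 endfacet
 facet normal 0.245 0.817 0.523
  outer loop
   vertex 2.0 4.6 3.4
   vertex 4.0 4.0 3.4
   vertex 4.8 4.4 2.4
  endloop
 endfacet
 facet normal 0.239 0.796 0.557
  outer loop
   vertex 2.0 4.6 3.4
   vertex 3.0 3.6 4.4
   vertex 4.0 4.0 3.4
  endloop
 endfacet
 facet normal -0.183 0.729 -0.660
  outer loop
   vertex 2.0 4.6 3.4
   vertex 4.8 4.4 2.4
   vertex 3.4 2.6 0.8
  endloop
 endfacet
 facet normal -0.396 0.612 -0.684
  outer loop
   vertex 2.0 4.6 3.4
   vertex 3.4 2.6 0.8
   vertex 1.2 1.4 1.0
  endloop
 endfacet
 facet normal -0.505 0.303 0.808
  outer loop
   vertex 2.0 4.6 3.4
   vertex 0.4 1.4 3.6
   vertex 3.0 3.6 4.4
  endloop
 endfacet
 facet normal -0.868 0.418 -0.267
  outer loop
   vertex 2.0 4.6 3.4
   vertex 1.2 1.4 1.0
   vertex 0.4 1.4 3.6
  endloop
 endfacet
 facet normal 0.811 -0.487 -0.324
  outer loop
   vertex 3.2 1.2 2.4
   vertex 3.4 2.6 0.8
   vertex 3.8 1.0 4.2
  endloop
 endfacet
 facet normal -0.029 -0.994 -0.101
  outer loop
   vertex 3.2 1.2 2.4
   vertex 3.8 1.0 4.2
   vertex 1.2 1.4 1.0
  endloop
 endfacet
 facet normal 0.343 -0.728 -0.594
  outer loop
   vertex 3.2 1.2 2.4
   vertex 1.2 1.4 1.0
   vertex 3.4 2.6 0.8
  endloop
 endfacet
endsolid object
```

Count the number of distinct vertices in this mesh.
9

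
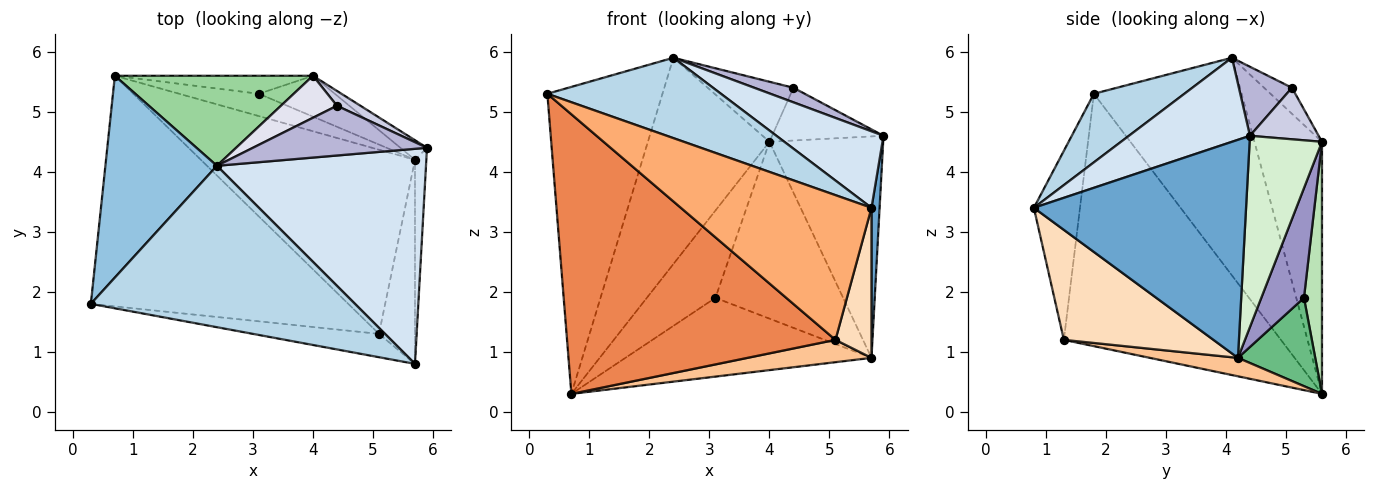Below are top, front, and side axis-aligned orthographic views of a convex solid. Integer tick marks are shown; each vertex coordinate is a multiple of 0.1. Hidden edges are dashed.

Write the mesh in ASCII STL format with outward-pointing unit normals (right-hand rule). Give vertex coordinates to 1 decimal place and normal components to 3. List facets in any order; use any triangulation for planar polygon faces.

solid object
 facet normal 0.998 -0.038 -0.052
  outer loop
   vertex 5.7 4.2 0.9
   vertex 5.9 4.4 4.6
   vertex 5.7 0.8 3.4
  endloop
 endfacet
 facet normal -0.731 0.570 0.375
  outer loop
   vertex 2.4 4.1 5.9
   vertex 0.7 5.6 0.3
   vertex 0.3 1.8 5.3
  endloop
 endfacet
 facet normal 0.226 -0.434 0.872
  outer loop
   vertex 2.4 4.1 5.9
   vertex 0.3 1.8 5.3
   vertex 5.7 0.8 3.4
  endloop
 endfacet
 facet normal 0.354 -0.313 0.881
  outer loop
   vertex 2.4 4.1 5.9
   vertex 5.7 0.8 3.4
   vertex 5.9 4.4 4.6
  endloop
 endfacet
 facet normal -0.529 -0.655 -0.540
  outer loop
   vertex 5.1 1.3 1.2
   vertex 0.3 1.8 5.3
   vertex 0.7 5.6 0.3
  endloop
 endfacet
 facet normal -0.232 -0.960 -0.155
  outer loop
   vertex 5.1 1.3 1.2
   vertex 5.7 0.8 3.4
   vertex 0.3 1.8 5.3
  endloop
 endfacet
 facet normal 0.085 -0.120 -0.989
  outer loop
   vertex 5.1 1.3 1.2
   vertex 0.7 5.6 0.3
   vertex 5.7 4.2 0.9
  endloop
 endfacet
 facet normal 0.926 -0.223 -0.303
  outer loop
   vertex 5.1 1.3 1.2
   vertex 5.7 4.2 0.9
   vertex 5.7 0.8 3.4
  endloop
 endfacet
 facet normal 0.289 0.921 -0.261
  outer loop
   vertex 3.1 5.3 1.9
   vertex 5.7 4.2 0.9
   vertex 0.7 5.6 0.3
  endloop
 endfacet
 facet normal -0.454 0.817 0.357
  outer loop
   vertex 4.0 5.6 4.5
   vertex 0.7 5.6 0.3
   vertex 2.4 4.1 5.9
  endloop
 endfacet
 facet normal 0.249 0.949 -0.196
  outer loop
   vertex 4.0 5.6 4.5
   vertex 3.1 5.3 1.9
   vertex 0.7 5.6 0.3
  endloop
 endfacet
 facet normal 0.535 0.841 -0.074
  outer loop
   vertex 4.0 5.6 4.5
   vertex 5.9 4.4 4.6
   vertex 5.7 4.2 0.9
  endloop
 endfacet
 facet normal 0.310 0.926 -0.214
  outer loop
   vertex 4.0 5.6 4.5
   vertex 5.7 4.2 0.9
   vertex 3.1 5.3 1.9
  endloop
 endfacet
 facet normal 0.356 -0.263 0.897
  outer loop
   vertex 4.4 5.1 5.4
   vertex 2.4 4.1 5.9
   vertex 5.9 4.4 4.6
  endloop
 endfacet
 facet normal 0.511 0.828 0.233
  outer loop
   vertex 4.4 5.1 5.4
   vertex 5.9 4.4 4.6
   vertex 4.0 5.6 4.5
  endloop
 endfacet
 facet normal -0.257 0.792 0.554
  outer loop
   vertex 4.4 5.1 5.4
   vertex 4.0 5.6 4.5
   vertex 2.4 4.1 5.9
  endloop
 endfacet
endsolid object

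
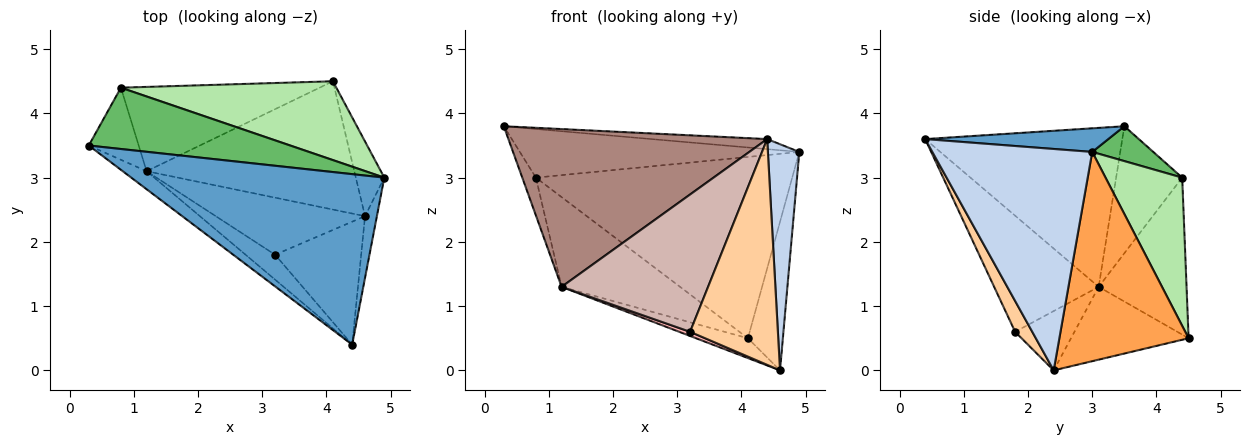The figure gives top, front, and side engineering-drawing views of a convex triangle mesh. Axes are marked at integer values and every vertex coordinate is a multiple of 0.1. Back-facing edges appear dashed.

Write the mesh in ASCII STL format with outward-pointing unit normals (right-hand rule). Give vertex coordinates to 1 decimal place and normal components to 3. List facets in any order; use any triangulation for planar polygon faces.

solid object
 facet normal 0.093 0.059 0.994
  outer loop
   vertex 4.4 0.4 3.6
   vertex 4.9 3.0 3.4
   vertex 0.3 3.5 3.8
  endloop
 endfacet
 facet normal 0.980 -0.192 -0.052
  outer loop
   vertex 4.6 2.4 0.0
   vertex 4.9 3.0 3.4
   vertex 4.4 0.4 3.6
  endloop
 endfacet
 facet normal 0.957 0.259 -0.130
  outer loop
   vertex 4.1 4.5 0.5
   vertex 4.9 3.0 3.4
   vertex 4.6 2.4 0.0
  endloop
 endfacet
 facet normal 0.169 -0.866 -0.471
  outer loop
   vertex 3.2 1.8 0.6
   vertex 4.6 2.4 0.0
   vertex 4.4 0.4 3.6
  endloop
 endfacet
 facet normal 0.134 0.616 0.777
  outer loop
   vertex 0.8 4.4 3.0
   vertex 0.3 3.5 3.8
   vertex 4.9 3.0 3.4
  endloop
 endfacet
 facet normal 0.264 0.884 0.384
  outer loop
   vertex 0.8 4.4 3.0
   vertex 4.9 3.0 3.4
   vertex 4.1 4.5 0.5
  endloop
 endfacet
 facet normal -0.327 0.144 -0.934
  outer loop
   vertex 1.2 3.1 1.3
   vertex 4.1 4.5 0.5
   vertex 4.6 2.4 0.0
  endloop
 endfacet
 facet normal -0.368 -0.068 -0.927
  outer loop
   vertex 1.2 3.1 1.3
   vertex 4.6 2.4 0.0
   vertex 3.2 1.8 0.6
  endloop
 endfacet
 facet normal -0.476 0.641 -0.602
  outer loop
   vertex 1.2 3.1 1.3
   vertex 0.8 4.4 3.0
   vertex 4.1 4.5 0.5
  endloop
 endfacet
 facet normal -0.914 0.188 -0.359
  outer loop
   vertex 1.2 3.1 1.3
   vertex 0.3 3.5 3.8
   vertex 0.8 4.4 3.0
  endloop
 endfacet
 facet normal -0.603 -0.792 -0.090
  outer loop
   vertex 1.2 3.1 1.3
   vertex 4.4 0.4 3.6
   vertex 0.3 3.5 3.8
  endloop
 endfacet
 facet normal -0.575 -0.805 -0.146
  outer loop
   vertex 1.2 3.1 1.3
   vertex 3.2 1.8 0.6
   vertex 4.4 0.4 3.6
  endloop
 endfacet
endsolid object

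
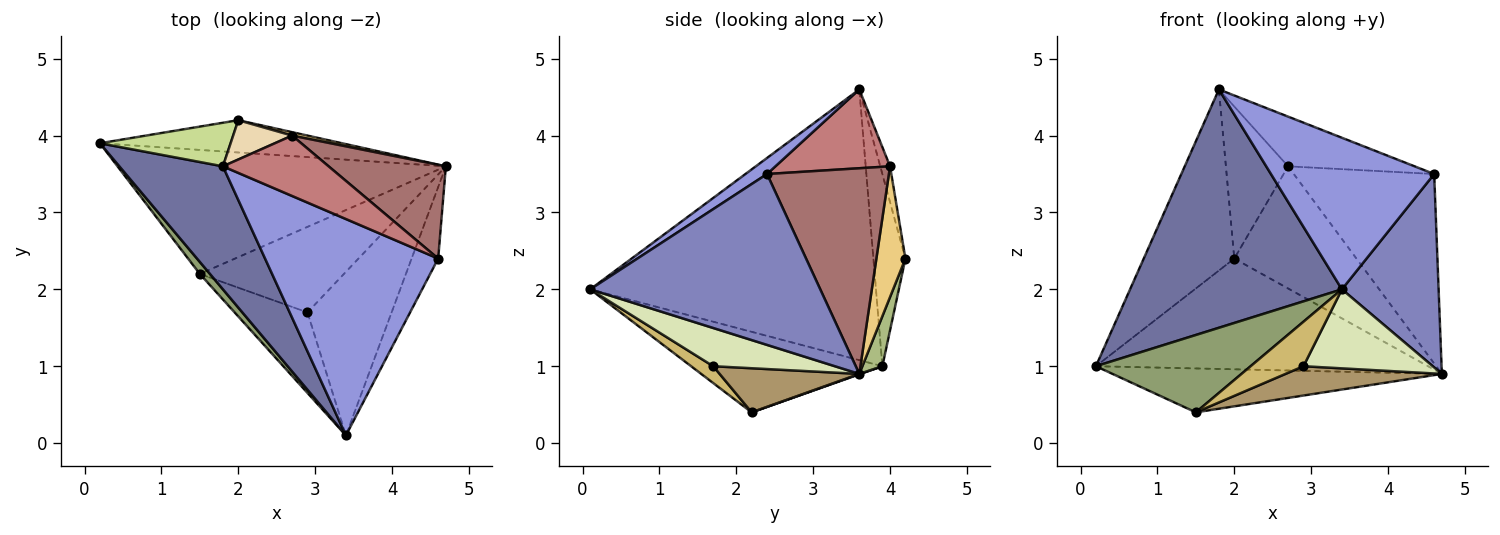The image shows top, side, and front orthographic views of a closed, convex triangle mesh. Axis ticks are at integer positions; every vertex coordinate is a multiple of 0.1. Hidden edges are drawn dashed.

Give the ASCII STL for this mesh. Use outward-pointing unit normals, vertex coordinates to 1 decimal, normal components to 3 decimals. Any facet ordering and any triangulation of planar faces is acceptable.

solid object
 facet normal -0.768 -0.569 0.294
  outer loop
   vertex 1.8 3.6 4.6
   vertex 0.2 3.9 1.0
   vertex 3.4 0.1 2.0
  endloop
 endfacet
 facet normal 0.913 -0.384 -0.142
  outer loop
   vertex 4.6 2.4 3.5
   vertex 3.4 0.1 2.0
   vertex 4.7 3.6 0.9
  endloop
 endfacet
 facet normal 0.076 -0.572 0.817
  outer loop
   vertex 4.6 2.4 3.5
   vertex 1.8 3.6 4.6
   vertex 3.4 0.1 2.0
  endloop
 endfacet
 facet normal 0.001 0.334 -0.943
  outer loop
   vertex 1.5 2.2 0.4
   vertex 0.2 3.9 1.0
   vertex 4.7 3.6 0.9
  endloop
 endfacet
 facet normal -0.774 -0.626 0.097
  outer loop
   vertex 1.5 2.2 0.4
   vertex 3.4 0.1 2.0
   vertex 0.2 3.9 1.0
  endloop
 endfacet
 facet normal 0.058 0.958 -0.280
  outer loop
   vertex 2.0 4.2 2.4
   vertex 4.7 3.6 0.9
   vertex 0.2 3.9 1.0
  endloop
 endfacet
 facet normal -0.325 0.919 0.221
  outer loop
   vertex 2.0 4.2 2.4
   vertex 0.2 3.9 1.0
   vertex 1.8 3.6 4.6
  endloop
 endfacet
 facet normal 0.379 -0.403 -0.833
  outer loop
   vertex 2.9 1.7 1.0
   vertex 4.7 3.6 0.9
   vertex 3.4 0.1 2.0
  endloop
 endfacet
 facet normal 0.278 -0.311 -0.909
  outer loop
   vertex 2.9 1.7 1.0
   vertex 1.5 2.2 0.4
   vertex 4.7 3.6 0.9
  endloop
 endfacet
 facet normal 0.198 -0.474 -0.858
  outer loop
   vertex 2.9 1.7 1.0
   vertex 3.4 0.1 2.0
   vertex 1.5 2.2 0.4
  endloop
 endfacet
 facet normal 0.231 0.973 0.027
  outer loop
   vertex 2.7 4.0 3.6
   vertex 4.7 3.6 0.9
   vertex 2.0 4.2 2.4
  endloop
 endfacet
 facet normal -0.151 0.957 0.247
  outer loop
   vertex 2.7 4.0 3.6
   vertex 2.0 4.2 2.4
   vertex 1.8 3.6 4.6
  endloop
 endfacet
 facet normal 0.614 0.707 0.350
  outer loop
   vertex 2.7 4.0 3.6
   vertex 4.6 2.4 3.5
   vertex 4.7 3.6 0.9
  endloop
 endfacet
 facet normal 0.499 0.551 0.669
  outer loop
   vertex 2.7 4.0 3.6
   vertex 1.8 3.6 4.6
   vertex 4.6 2.4 3.5
  endloop
 endfacet
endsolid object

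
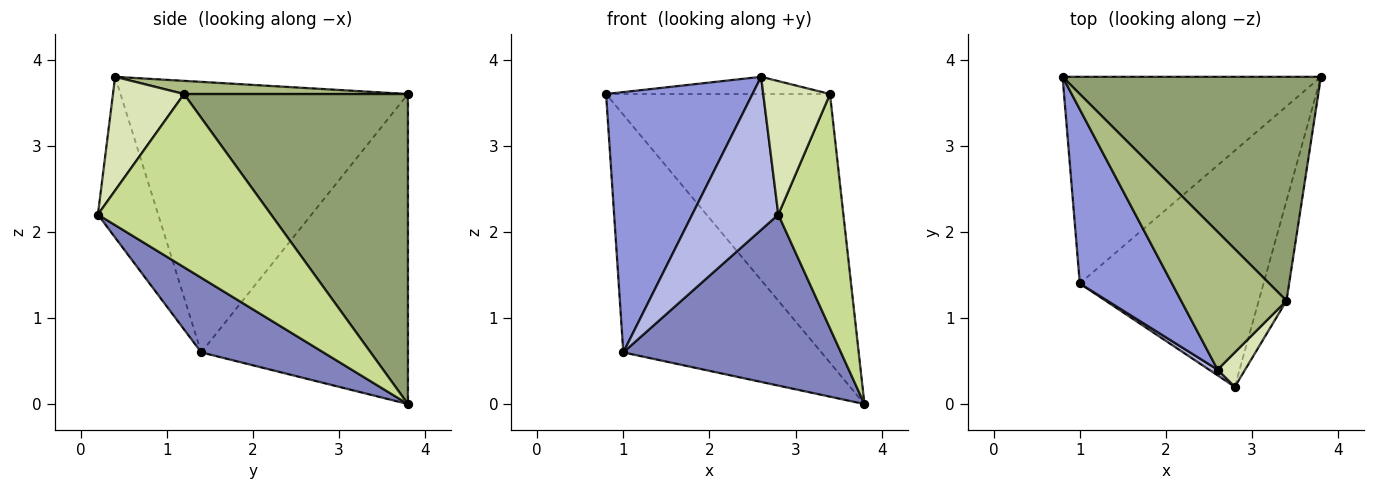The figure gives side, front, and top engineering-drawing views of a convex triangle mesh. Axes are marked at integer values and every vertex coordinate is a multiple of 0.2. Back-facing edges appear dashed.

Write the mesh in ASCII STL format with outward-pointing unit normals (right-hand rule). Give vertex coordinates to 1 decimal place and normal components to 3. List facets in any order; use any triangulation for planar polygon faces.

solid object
 facet normal -0.619 0.593 -0.516
  outer loop
   vertex 1.0 1.4 0.6
   vertex 0.8 3.8 3.6
   vertex 3.8 3.8 0.0
  endloop
 endfacet
 facet normal 0.313 -0.557 -0.769
  outer loop
   vertex 1.0 1.4 0.6
   vertex 3.8 3.8 0.0
   vertex 2.8 0.2 2.2
  endloop
 endfacet
 facet normal -0.853 -0.434 0.291
  outer loop
   vertex 1.0 1.4 0.6
   vertex 2.6 0.4 3.8
   vertex 0.8 3.8 3.6
  endloop
 endfacet
 facet normal -0.573 -0.819 0.031
  outer loop
   vertex 1.0 1.4 0.6
   vertex 2.8 0.2 2.2
   vertex 2.6 0.4 3.8
  endloop
 endfacet
 facet normal 0.609 0.609 0.508
  outer loop
   vertex 3.4 1.2 3.6
   vertex 3.8 3.8 0.0
   vertex 0.8 3.8 3.6
  endloop
 endfacet
 facet normal 0.123 0.123 0.985
  outer loop
   vertex 3.4 1.2 3.6
   vertex 0.8 3.8 3.6
   vertex 2.6 0.4 3.8
  endloop
 endfacet
 facet normal 0.926 -0.348 -0.148
  outer loop
   vertex 3.4 1.2 3.6
   vertex 2.8 0.2 2.2
   vertex 3.8 3.8 0.0
  endloop
 endfacet
 facet normal 0.718 -0.674 0.174
  outer loop
   vertex 3.4 1.2 3.6
   vertex 2.6 0.4 3.8
   vertex 2.8 0.2 2.2
  endloop
 endfacet
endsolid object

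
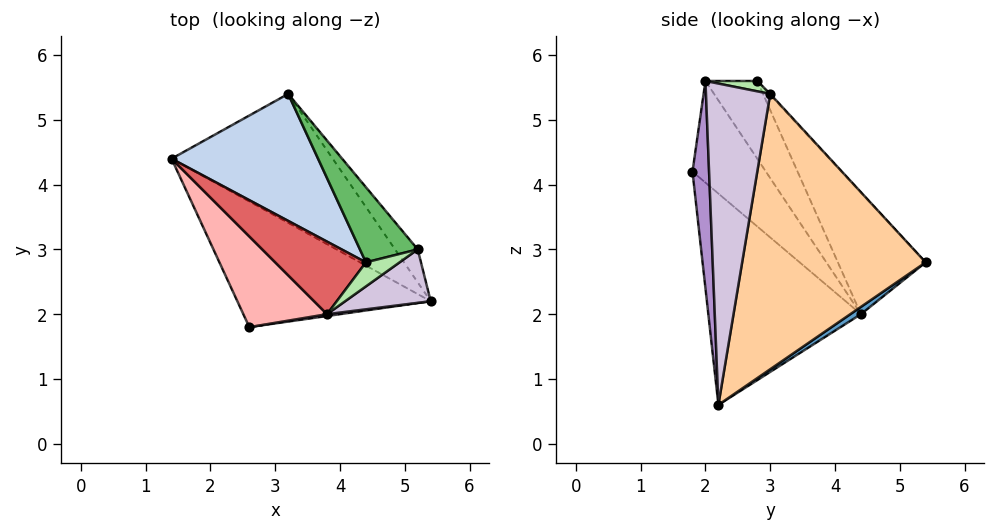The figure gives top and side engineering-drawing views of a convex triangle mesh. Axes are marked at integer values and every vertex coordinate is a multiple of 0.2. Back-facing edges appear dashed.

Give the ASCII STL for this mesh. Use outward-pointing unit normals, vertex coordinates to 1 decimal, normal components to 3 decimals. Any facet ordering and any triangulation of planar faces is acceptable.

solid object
 facet normal 0.037 0.583 -0.812
  outer loop
   vertex 3.2 5.4 2.8
   vertex 5.4 2.2 0.6
   vertex 1.4 4.4 2.0
  endloop
 endfacet
 facet normal -0.563 0.471 0.679
  outer loop
   vertex 4.4 2.8 5.6
   vertex 3.2 5.4 2.8
   vertex 1.4 4.4 2.0
  endloop
 endfacet
 facet normal -0.545 -0.674 -0.499
  outer loop
   vertex 2.6 1.8 4.2
   vertex 1.4 4.4 2.0
   vertex 5.4 2.2 0.6
  endloop
 endfacet
 facet normal 0.801 0.596 -0.066
  outer loop
   vertex 5.2 3.0 5.4
   vertex 5.4 2.2 0.6
   vertex 3.2 5.4 2.8
  endloop
 endfacet
 facet normal -0.012 0.730 0.683
  outer loop
   vertex 5.2 3.0 5.4
   vertex 3.2 5.4 2.8
   vertex 4.4 2.8 5.6
  endloop
 endfacet
 facet normal 0.287 -0.215 0.933
  outer loop
   vertex 3.8 2.0 5.6
   vertex 5.2 3.0 5.4
   vertex 4.4 2.8 5.6
  endloop
 endfacet
 facet normal -0.585 0.439 0.682
  outer loop
   vertex 3.8 2.0 5.6
   vertex 4.4 2.8 5.6
   vertex 1.4 4.4 2.0
  endloop
 endfacet
 facet normal -0.760 0.179 0.625
  outer loop
   vertex 3.8 2.0 5.6
   vertex 1.4 4.4 2.0
   vertex 2.6 1.8 4.2
  endloop
 endfacet
 facet normal 0.153 -0.988 0.010
  outer loop
   vertex 3.8 2.0 5.6
   vertex 2.6 1.8 4.2
   vertex 5.4 2.2 0.6
  endloop
 endfacet
 facet normal 0.589 -0.793 0.157
  outer loop
   vertex 3.8 2.0 5.6
   vertex 5.4 2.2 0.6
   vertex 5.2 3.0 5.4
  endloop
 endfacet
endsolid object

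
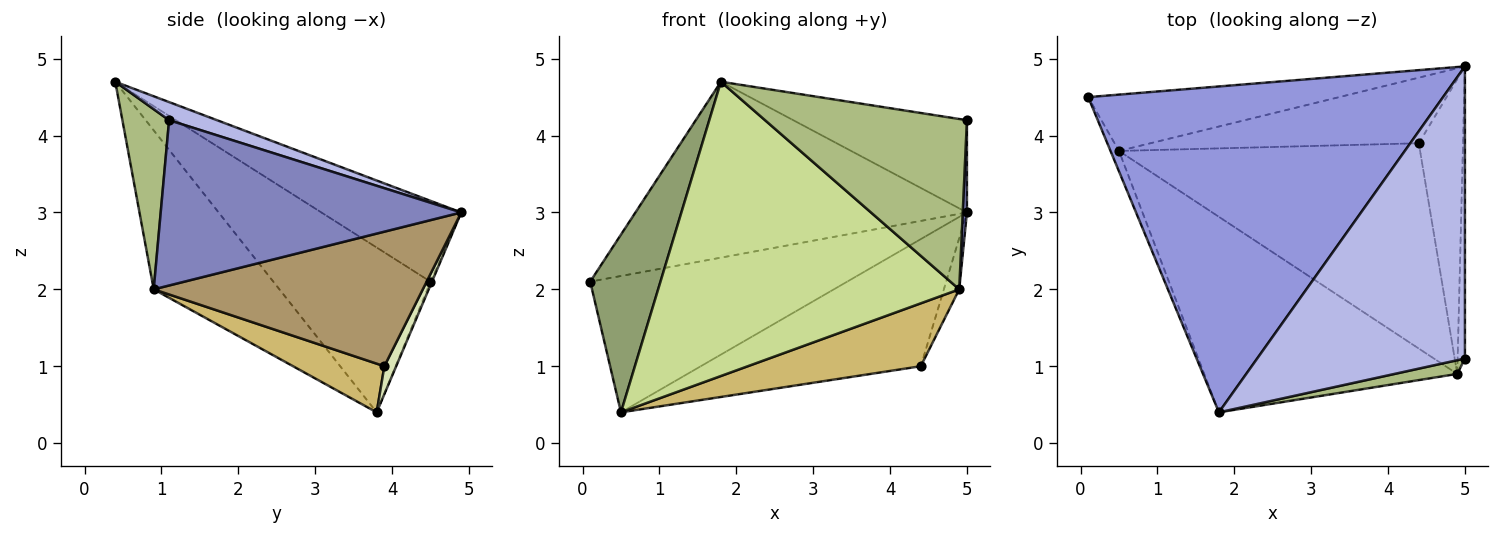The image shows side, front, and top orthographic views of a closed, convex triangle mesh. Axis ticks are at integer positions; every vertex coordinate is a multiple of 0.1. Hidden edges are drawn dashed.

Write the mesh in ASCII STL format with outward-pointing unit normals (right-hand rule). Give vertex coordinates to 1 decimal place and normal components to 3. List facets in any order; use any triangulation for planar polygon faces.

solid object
 facet normal -0.005 0.924 -0.382
  outer loop
   vertex 0.5 3.8 0.4
   vertex 0.1 4.5 2.1
   vertex 5.0 4.9 3.0
  endloop
 endfacet
 facet normal 0.999 -0.014 -0.044
  outer loop
   vertex 4.9 0.9 2.0
   vertex 5.0 4.9 3.0
   vertex 5.0 1.1 4.2
  endloop
 endfacet
 facet normal -0.196 0.466 0.863
  outer loop
   vertex 1.8 0.4 4.7
   vertex 5.0 4.9 3.0
   vertex 0.1 4.5 2.1
  endloop
 endfacet
 facet normal 0.083 0.300 0.950
  outer loop
   vertex 1.8 0.4 4.7
   vertex 5.0 1.1 4.2
   vertex 5.0 4.9 3.0
  endloop
 endfacet
 facet normal -0.912 -0.408 -0.047
  outer loop
   vertex 1.8 0.4 4.7
   vertex 0.1 4.5 2.1
   vertex 0.5 3.8 0.4
  endloop
 endfacet
 facet normal 0.225 -0.971 0.078
  outer loop
   vertex 1.8 0.4 4.7
   vertex 4.9 0.9 2.0
   vertex 5.0 1.1 4.2
  endloop
 endfacet
 facet normal -0.328 -0.787 -0.523
  outer loop
   vertex 1.8 0.4 4.7
   vertex 0.5 3.8 0.4
   vertex 4.9 0.9 2.0
  endloop
 endfacet
 facet normal 0.048 0.888 -0.458
  outer loop
   vertex 4.4 3.9 1.0
   vertex 0.5 3.8 0.4
   vertex 5.0 4.9 3.0
  endloop
 endfacet
 facet normal 0.949 0.054 -0.312
  outer loop
   vertex 4.4 3.9 1.0
   vertex 5.0 4.9 3.0
   vertex 4.9 0.9 2.0
  endloop
 endfacet
 facet normal 0.153 -0.290 -0.945
  outer loop
   vertex 4.4 3.9 1.0
   vertex 4.9 0.9 2.0
   vertex 0.5 3.8 0.4
  endloop
 endfacet
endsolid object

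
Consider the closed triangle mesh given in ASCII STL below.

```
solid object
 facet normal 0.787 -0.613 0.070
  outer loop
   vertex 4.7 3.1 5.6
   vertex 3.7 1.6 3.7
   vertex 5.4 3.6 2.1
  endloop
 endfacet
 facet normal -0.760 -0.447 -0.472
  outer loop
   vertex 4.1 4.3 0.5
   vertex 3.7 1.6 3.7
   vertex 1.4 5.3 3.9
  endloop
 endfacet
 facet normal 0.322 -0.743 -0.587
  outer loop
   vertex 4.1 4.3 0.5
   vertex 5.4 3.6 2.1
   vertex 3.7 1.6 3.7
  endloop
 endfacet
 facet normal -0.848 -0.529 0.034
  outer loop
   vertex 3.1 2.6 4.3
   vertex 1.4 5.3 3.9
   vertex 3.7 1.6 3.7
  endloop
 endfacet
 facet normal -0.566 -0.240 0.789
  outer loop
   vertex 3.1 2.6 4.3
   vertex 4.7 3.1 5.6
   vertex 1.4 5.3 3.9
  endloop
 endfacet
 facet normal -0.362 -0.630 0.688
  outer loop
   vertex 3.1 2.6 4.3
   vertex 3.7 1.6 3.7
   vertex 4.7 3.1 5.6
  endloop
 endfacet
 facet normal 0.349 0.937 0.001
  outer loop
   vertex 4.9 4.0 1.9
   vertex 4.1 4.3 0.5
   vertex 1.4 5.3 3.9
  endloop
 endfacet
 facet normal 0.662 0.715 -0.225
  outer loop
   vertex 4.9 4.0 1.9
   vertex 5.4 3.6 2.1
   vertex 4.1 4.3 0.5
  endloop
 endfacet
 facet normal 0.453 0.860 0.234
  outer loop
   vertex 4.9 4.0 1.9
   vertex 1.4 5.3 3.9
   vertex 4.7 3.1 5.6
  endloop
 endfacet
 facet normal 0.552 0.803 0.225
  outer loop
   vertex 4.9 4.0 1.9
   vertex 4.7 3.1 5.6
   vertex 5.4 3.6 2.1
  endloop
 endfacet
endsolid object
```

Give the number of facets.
10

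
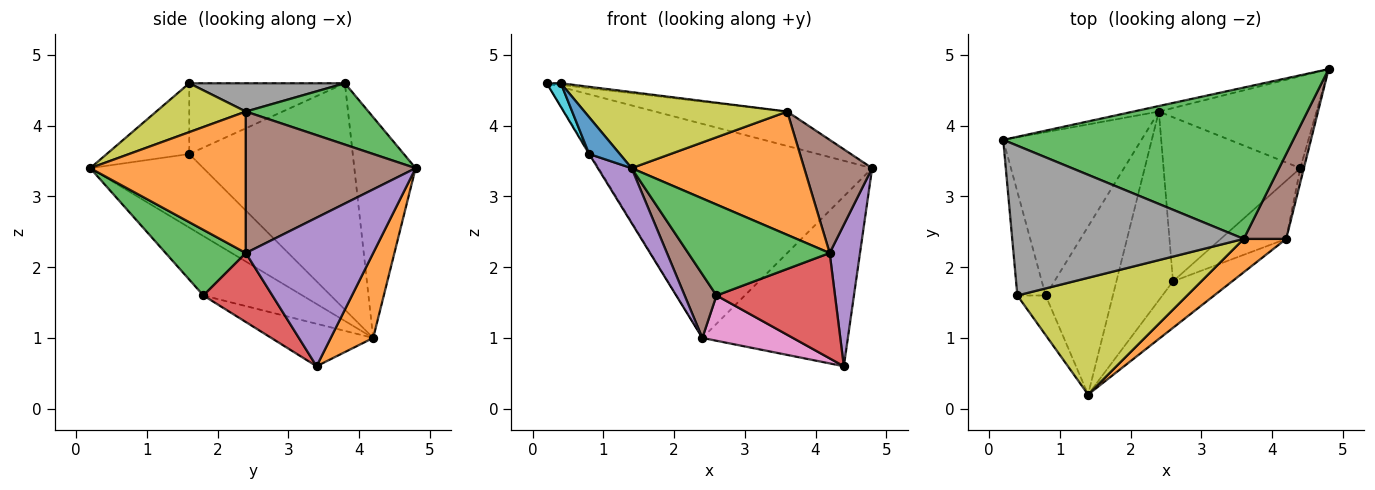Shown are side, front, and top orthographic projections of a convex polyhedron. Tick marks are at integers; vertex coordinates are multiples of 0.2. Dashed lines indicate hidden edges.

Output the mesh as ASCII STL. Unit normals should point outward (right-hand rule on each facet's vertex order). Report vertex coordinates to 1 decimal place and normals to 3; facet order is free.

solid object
 facet normal -0.219 0.975 -0.025
  outer loop
   vertex 2.4 4.2 1.0
   vertex 0.2 3.8 4.6
   vertex 4.8 4.8 3.4
  endloop
 endfacet
 facet normal 0.248 0.852 -0.461
  outer loop
   vertex 2.4 4.2 1.0
   vertex 4.8 4.8 3.4
   vertex 4.4 3.4 0.6
  endloop
 endfacet
 facet normal 0.202 0.217 0.955
  outer loop
   vertex 3.6 2.4 4.2
   vertex 4.8 4.8 3.4
   vertex 0.2 3.8 4.6
  endloop
 endfacet
 facet normal -0.853 0.004 -0.521
  outer loop
   vertex 0.8 1.6 3.6
   vertex 0.2 3.8 4.6
   vertex 2.4 4.2 1.0
  endloop
 endfacet
 facet normal -0.721 -0.215 -0.659
  outer loop
   vertex 0.8 1.6 3.6
   vertex 2.4 4.2 1.0
   vertex 1.4 0.2 3.4
  endloop
 endfacet
 facet normal -0.705 -0.227 -0.672
  outer loop
   vertex 2.6 1.8 1.6
   vertex 1.4 0.2 3.4
   vertex 2.4 4.2 1.0
  endloop
 endfacet
 facet normal -0.287 -0.255 -0.924
  outer loop
   vertex 2.6 1.8 1.6
   vertex 2.4 4.2 1.0
   vertex 4.4 3.4 0.6
  endloop
 endfacet
 facet normal 0.121 0.011 0.993
  outer loop
   vertex 0.4 1.6 4.6
   vertex 3.6 2.4 4.2
   vertex 0.2 3.8 4.6
  endloop
 endfacet
 facet normal 0.234 -0.531 0.815
  outer loop
   vertex 0.4 1.6 4.6
   vertex 1.4 0.2 3.4
   vertex 3.6 2.4 4.2
  endloop
 endfacet
 facet normal -0.925 -0.084 -0.370
  outer loop
   vertex 0.4 1.6 4.6
   vertex 0.2 3.8 4.6
   vertex 0.8 1.6 3.6
  endloop
 endfacet
 facet normal -0.878 -0.326 -0.351
  outer loop
   vertex 0.4 1.6 4.6
   vertex 0.8 1.6 3.6
   vertex 1.4 0.2 3.4
  endloop
 endfacet
 facet normal 0.657 -0.728 0.197
  outer loop
   vertex 4.2 2.4 2.2
   vertex 3.6 2.4 4.2
   vertex 1.4 0.2 3.4
  endloop
 endfacet
 facet normal 0.450 -0.795 -0.406
  outer loop
   vertex 4.2 2.4 2.2
   vertex 1.4 0.2 3.4
   vertex 2.6 1.8 1.6
  endloop
 endfacet
 facet normal 0.454 -0.780 -0.431
  outer loop
   vertex 4.2 2.4 2.2
   vertex 2.6 1.8 1.6
   vertex 4.4 3.4 0.6
  endloop
 endfacet
 facet normal 0.973 -0.232 -0.023
  outer loop
   vertex 4.2 2.4 2.2
   vertex 4.4 3.4 0.6
   vertex 4.8 4.8 3.4
  endloop
 endfacet
 facet normal 0.894 -0.358 0.268
  outer loop
   vertex 4.2 2.4 2.2
   vertex 4.8 4.8 3.4
   vertex 3.6 2.4 4.2
  endloop
 endfacet
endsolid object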